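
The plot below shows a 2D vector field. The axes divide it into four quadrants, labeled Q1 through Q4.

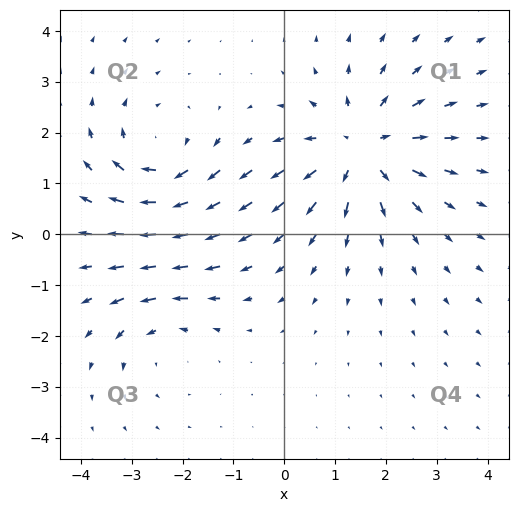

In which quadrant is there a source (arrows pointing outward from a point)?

Q1

The source sits at approximately (1.5, 1.7), which lies in quadrant Q1. The divergence there is about +4, positive as expected for a source.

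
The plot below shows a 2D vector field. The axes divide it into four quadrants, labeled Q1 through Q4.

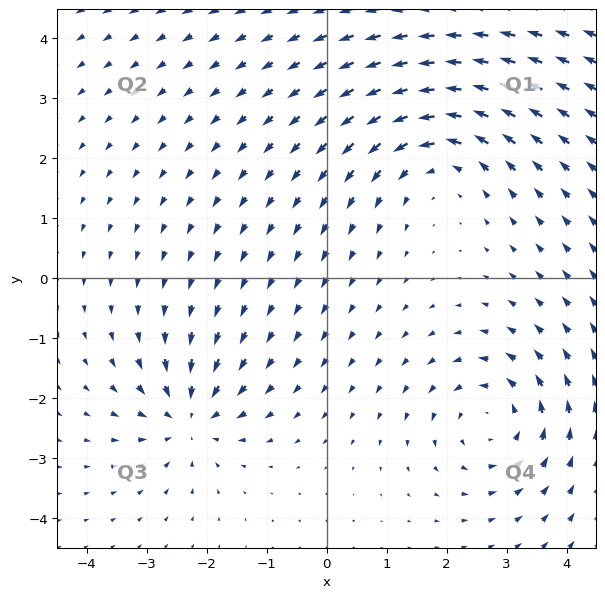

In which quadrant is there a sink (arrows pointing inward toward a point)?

The sink sits at approximately (-2.3, -2.3), which lies in quadrant Q3. The divergence there is about -5, negative as expected for a sink.

Q3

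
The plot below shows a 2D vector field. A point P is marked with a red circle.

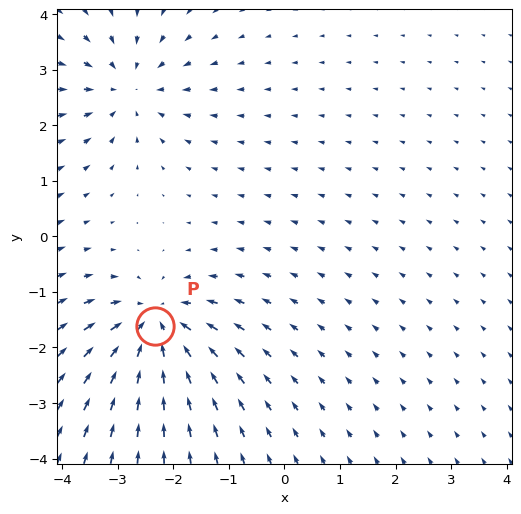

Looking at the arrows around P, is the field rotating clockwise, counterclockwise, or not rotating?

not rotating

Near P at (-2.3, -1.6) the arrows show no circulation. The curl there is ≈0.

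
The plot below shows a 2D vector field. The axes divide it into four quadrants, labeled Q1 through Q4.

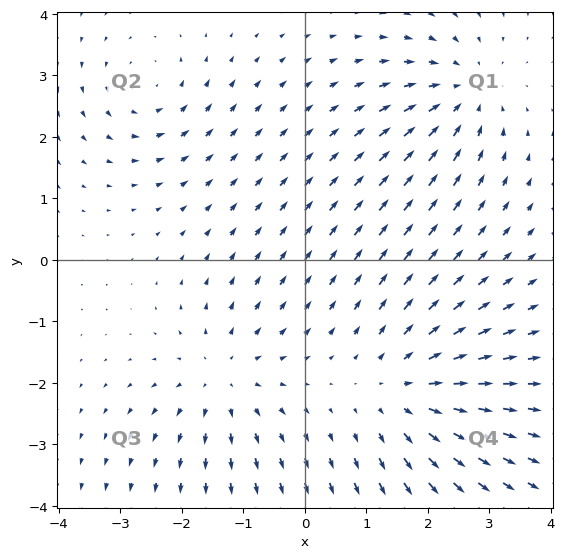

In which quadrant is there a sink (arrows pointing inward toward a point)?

Q1

The sink sits at approximately (2.6, 2.7), which lies in quadrant Q1. The divergence there is about -4, negative as expected for a sink.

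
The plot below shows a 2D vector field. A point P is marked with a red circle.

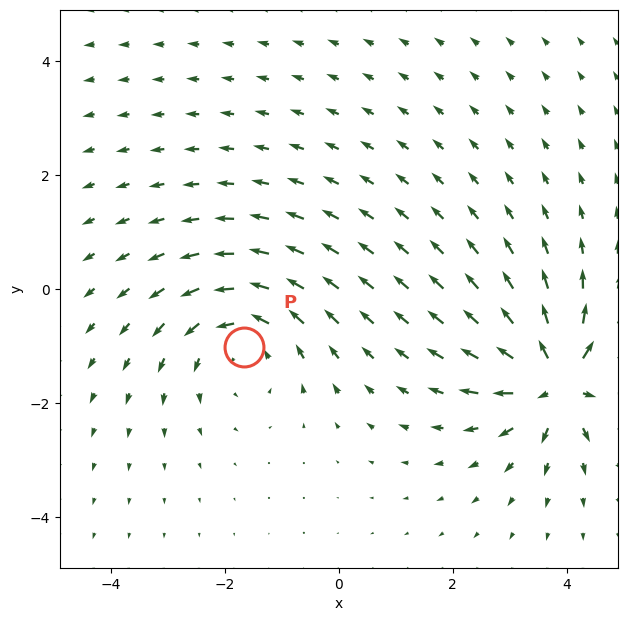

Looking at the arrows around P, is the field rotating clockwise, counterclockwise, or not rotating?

Near P at (-1.7, -1.0) the arrows circulate counterclockwise. The curl (z-component) there is about +3; positive curl means counterclockwise rotation.

counterclockwise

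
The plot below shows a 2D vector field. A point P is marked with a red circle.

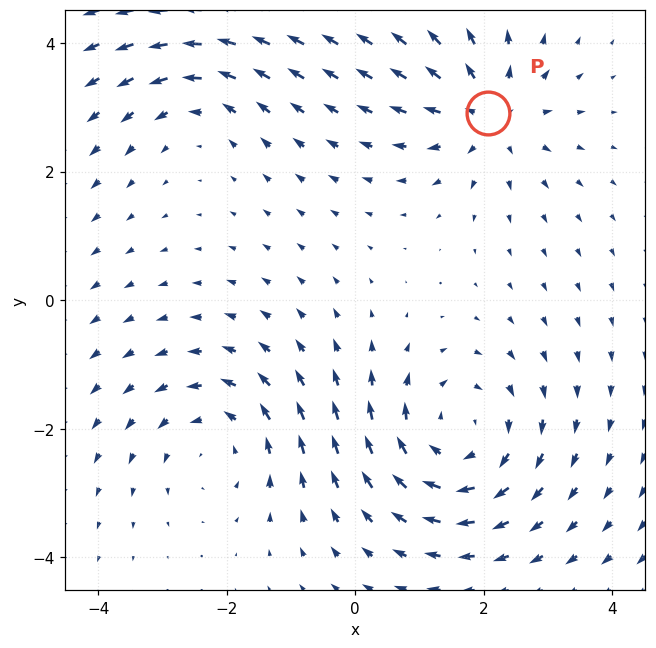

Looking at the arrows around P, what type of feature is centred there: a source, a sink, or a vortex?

source

At P (2.1, 2.9) the arrows spread outward. Divergence about +4, curl ≈0 — positive divergence with near-zero curl is a source.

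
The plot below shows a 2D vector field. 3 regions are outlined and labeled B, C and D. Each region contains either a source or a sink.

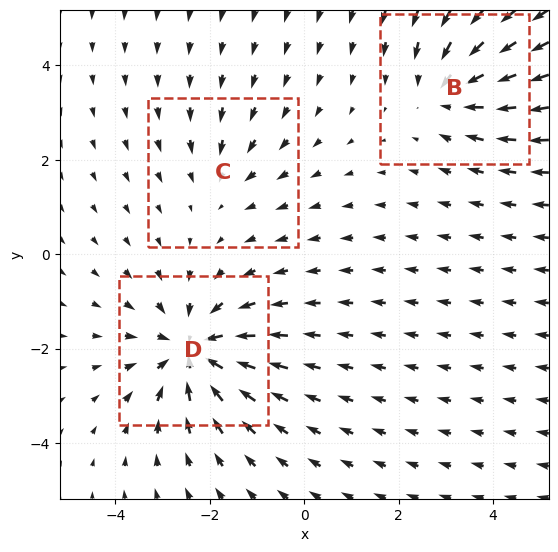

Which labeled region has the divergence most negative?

Divergence at each region's feature centre — B: about -3, C: about -2, D: about -4. Region D is most negative.

D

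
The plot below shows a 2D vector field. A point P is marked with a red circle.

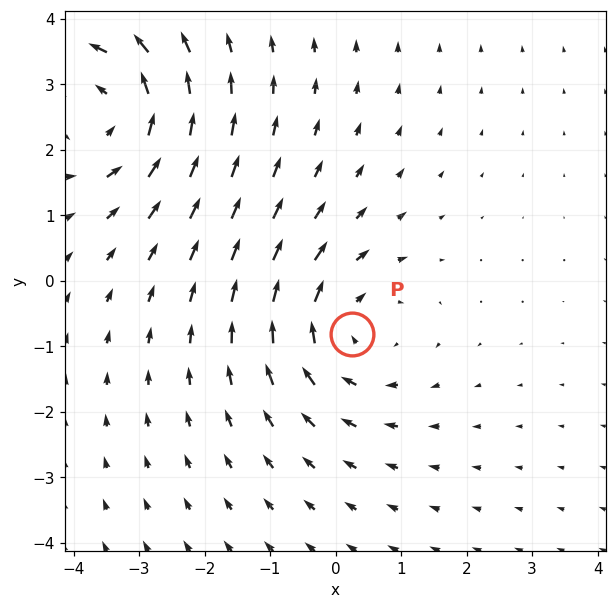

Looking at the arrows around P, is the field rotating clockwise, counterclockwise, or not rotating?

Near P at (0.2, -0.8) the arrows circulate clockwise. The curl (z-component) there is about -4; negative curl means clockwise rotation.

clockwise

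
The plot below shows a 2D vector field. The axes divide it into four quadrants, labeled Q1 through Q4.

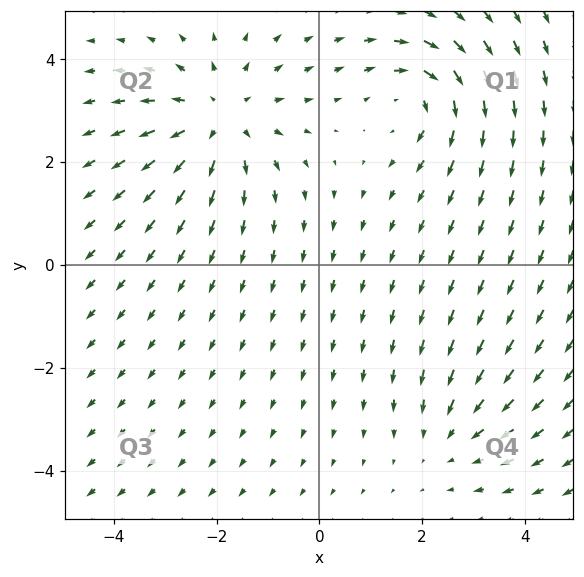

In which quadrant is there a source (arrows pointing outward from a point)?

The source sits at approximately (-1.9, 2.8), which lies in quadrant Q2. The divergence there is about +4, positive as expected for a source.

Q2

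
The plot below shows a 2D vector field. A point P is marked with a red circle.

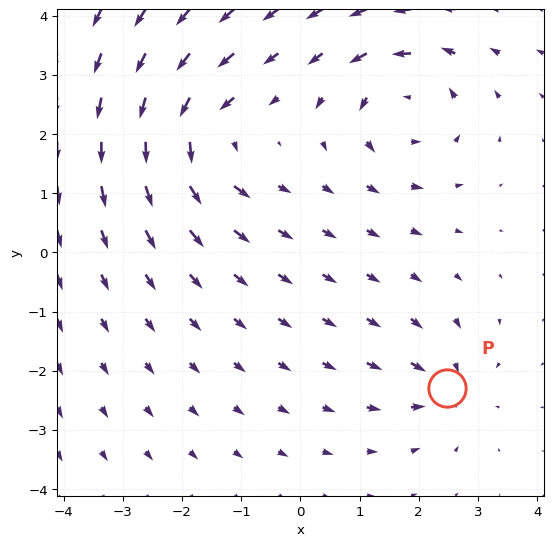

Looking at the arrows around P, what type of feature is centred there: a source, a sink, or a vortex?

At P (2.5, -2.3) the arrows converge inward. Divergence about -4, curl ≈0 — negative divergence with near-zero curl is a sink.

sink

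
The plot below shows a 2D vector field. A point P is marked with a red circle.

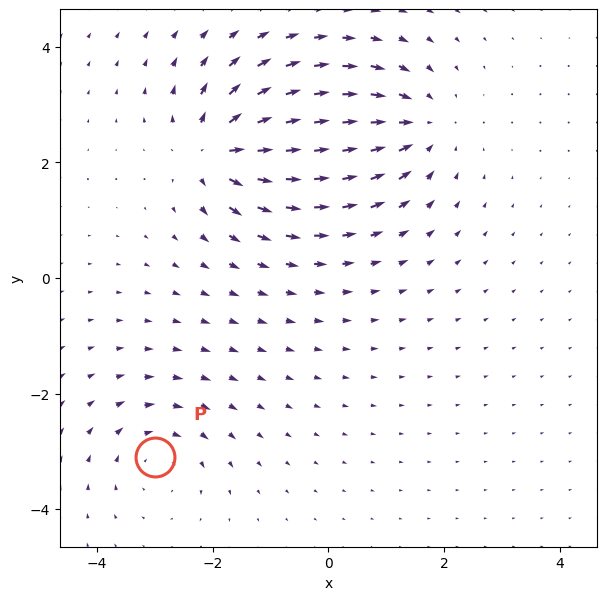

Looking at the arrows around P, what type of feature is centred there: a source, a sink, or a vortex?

At P (-3.0, -3.1) the arrows circulate clockwise. Divergence ≈0, curl about -3 — near-zero divergence with nonzero curl is a vortex.

vortex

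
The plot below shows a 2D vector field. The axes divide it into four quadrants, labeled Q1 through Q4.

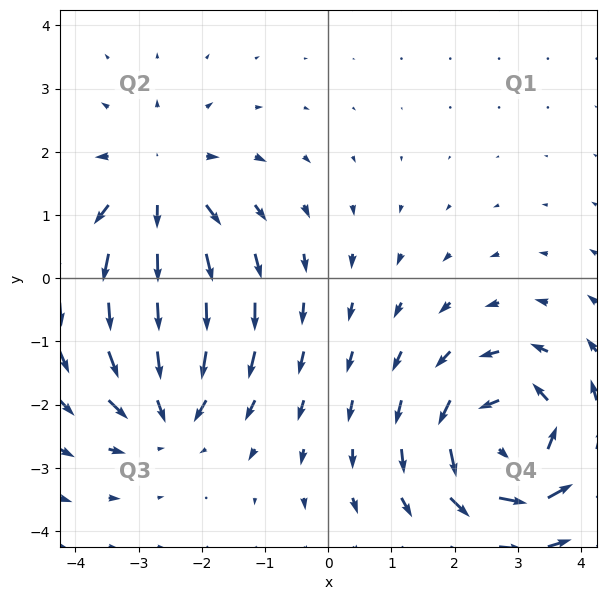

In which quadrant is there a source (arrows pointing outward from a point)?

The source sits at approximately (-2.7, 1.4), which lies in quadrant Q2. The divergence there is about +4, positive as expected for a source.

Q2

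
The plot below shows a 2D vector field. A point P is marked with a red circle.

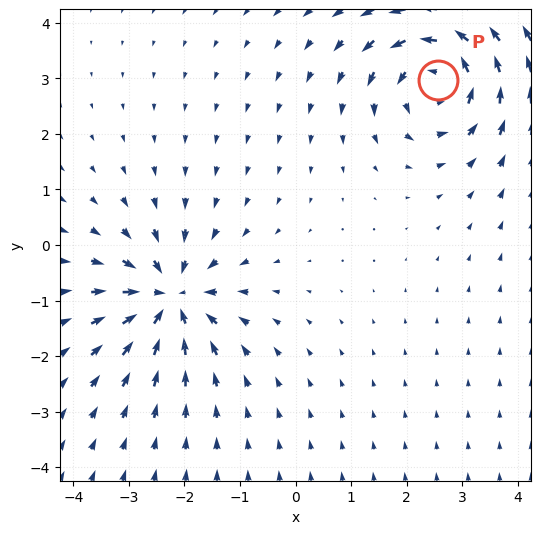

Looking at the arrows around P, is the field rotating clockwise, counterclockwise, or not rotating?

Near P at (2.6, 3.0) the arrows circulate counterclockwise. The curl (z-component) there is about +5; positive curl means counterclockwise rotation.

counterclockwise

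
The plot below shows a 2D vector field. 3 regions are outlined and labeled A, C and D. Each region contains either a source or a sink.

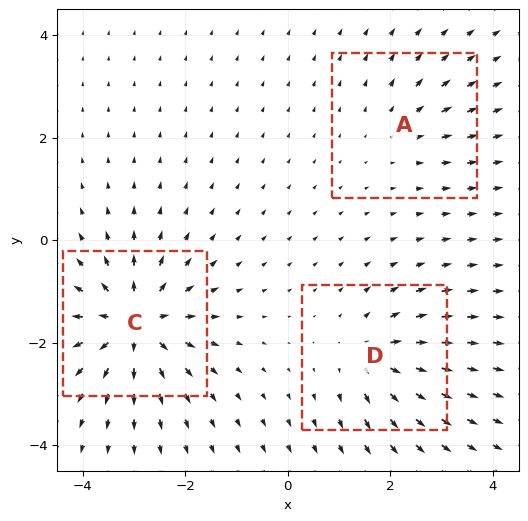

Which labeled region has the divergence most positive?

Divergence at each region's feature centre — A: about +2, C: about +6, D: about +4. Region C is most positive.

C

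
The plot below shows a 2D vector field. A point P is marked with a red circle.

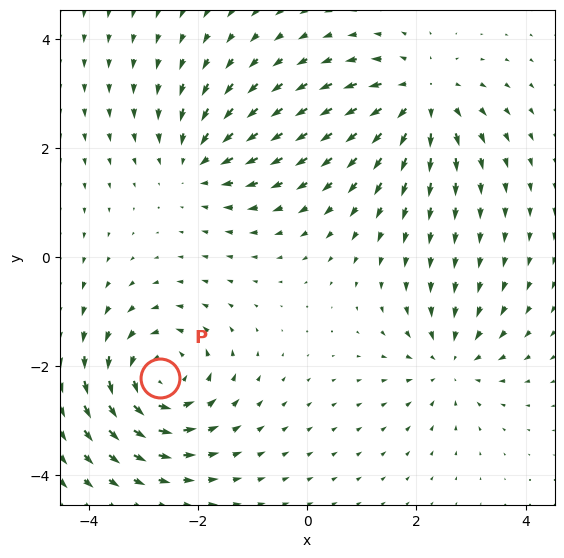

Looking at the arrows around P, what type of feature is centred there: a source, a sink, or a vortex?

vortex

At P (-2.7, -2.2) the arrows circulate counterclockwise. Divergence ≈0, curl about +5 — near-zero divergence with nonzero curl is a vortex.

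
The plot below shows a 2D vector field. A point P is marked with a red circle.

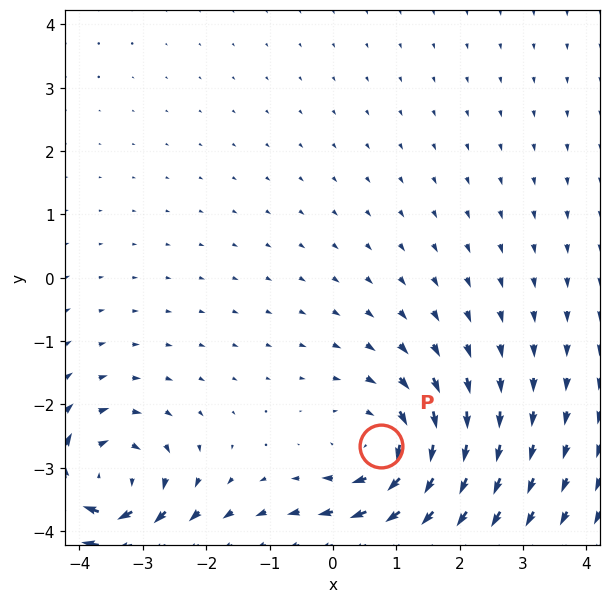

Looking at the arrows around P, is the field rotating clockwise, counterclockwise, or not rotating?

Near P at (0.8, -2.7) the arrows circulate clockwise. The curl (z-component) there is about -4; negative curl means clockwise rotation.

clockwise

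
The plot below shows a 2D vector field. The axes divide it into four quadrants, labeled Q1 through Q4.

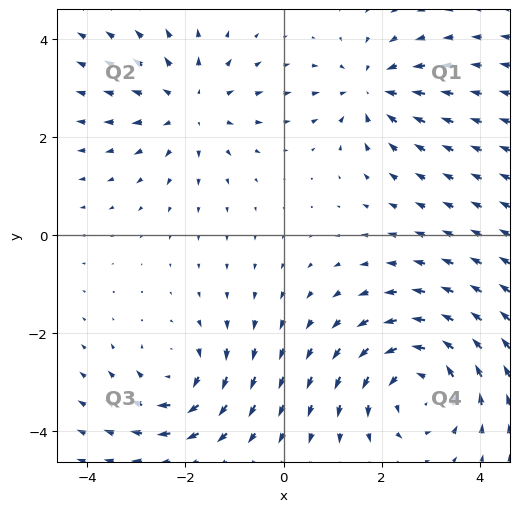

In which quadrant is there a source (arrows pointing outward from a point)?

Q2

The source sits at approximately (-1.9, 2.6), which lies in quadrant Q2. The divergence there is about +3, positive as expected for a source.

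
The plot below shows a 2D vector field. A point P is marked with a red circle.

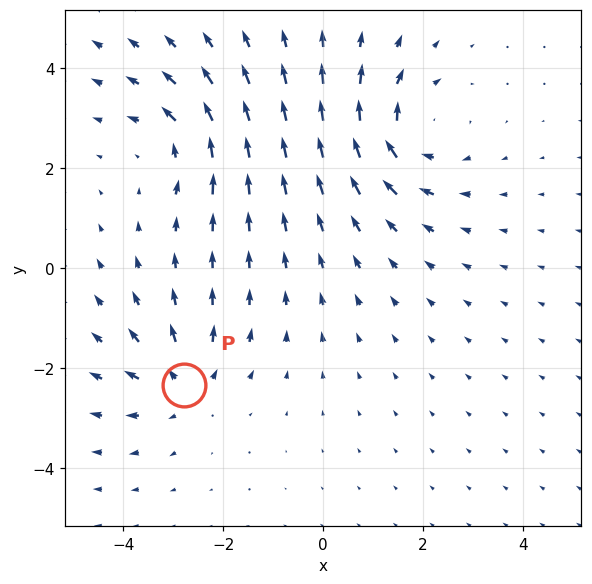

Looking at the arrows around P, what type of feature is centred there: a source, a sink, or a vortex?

source

At P (-2.8, -2.3) the arrows spread outward. Divergence about +4, curl ≈0 — positive divergence with near-zero curl is a source.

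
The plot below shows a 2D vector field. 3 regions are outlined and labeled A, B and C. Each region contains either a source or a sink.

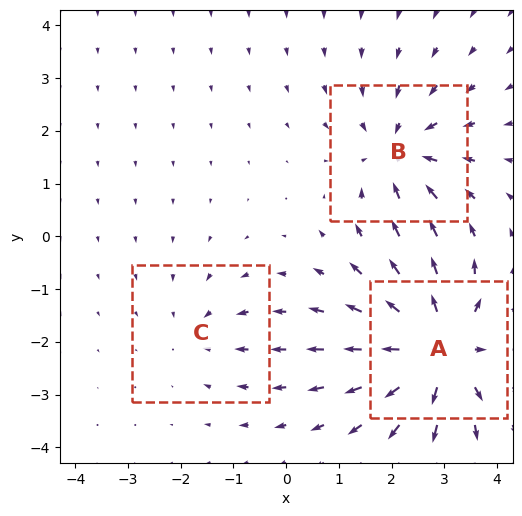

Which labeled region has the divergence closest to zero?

C

Divergence at each region's feature centre — A: about +5, B: about -3, C: about -2. Region C is closest to zero.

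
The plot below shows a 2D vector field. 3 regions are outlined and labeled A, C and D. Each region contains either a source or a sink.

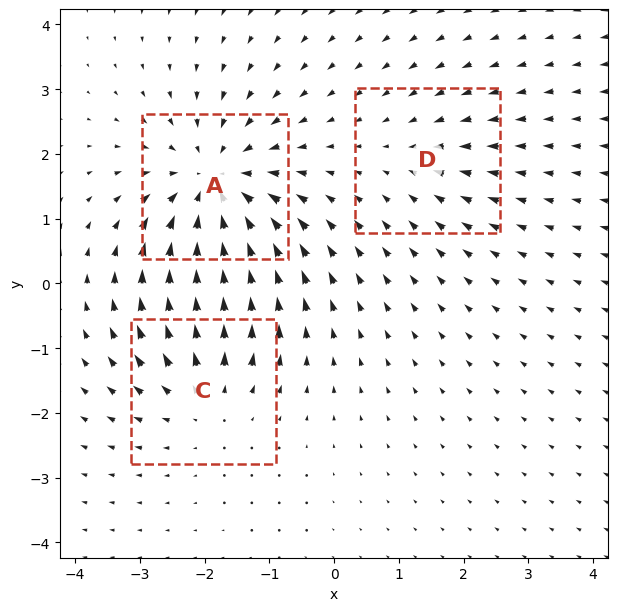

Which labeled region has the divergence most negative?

Divergence at each region's feature centre — A: about -5, C: about +3, D: about -2. Region A is most negative.

A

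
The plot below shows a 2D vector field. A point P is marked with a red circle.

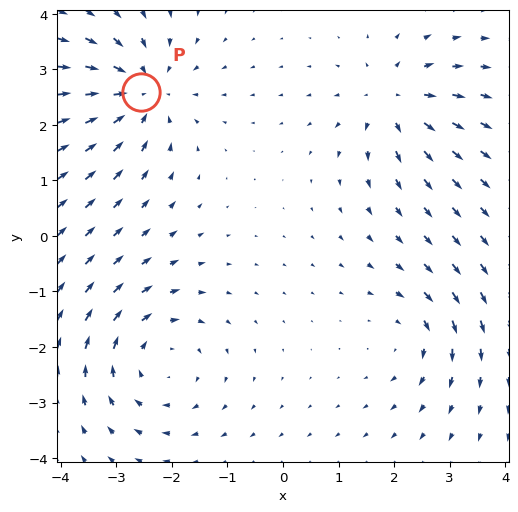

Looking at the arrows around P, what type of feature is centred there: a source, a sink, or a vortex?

At P (-2.6, 2.6) the arrows converge inward. Divergence about -5, curl ≈0 — negative divergence with near-zero curl is a sink.

sink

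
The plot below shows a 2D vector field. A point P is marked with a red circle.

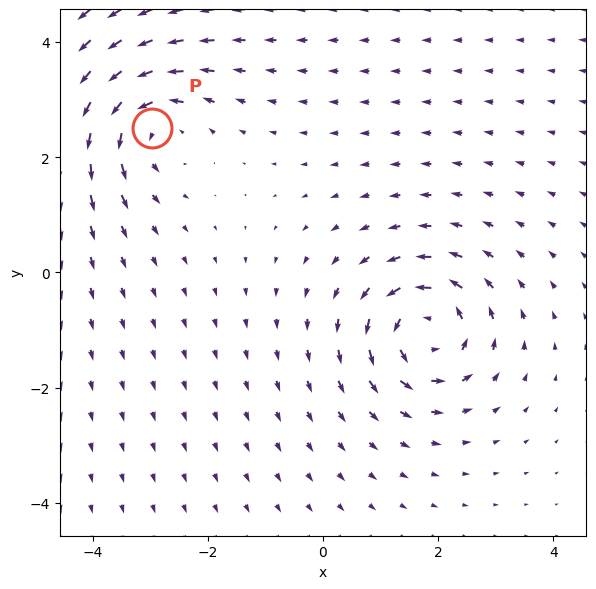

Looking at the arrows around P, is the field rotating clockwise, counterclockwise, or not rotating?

Near P at (-3.0, 2.5) the arrows circulate counterclockwise. The curl (z-component) there is about +5; positive curl means counterclockwise rotation.

counterclockwise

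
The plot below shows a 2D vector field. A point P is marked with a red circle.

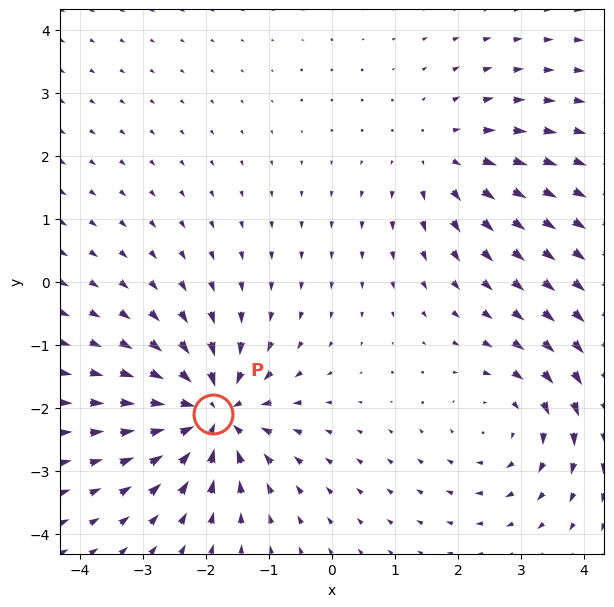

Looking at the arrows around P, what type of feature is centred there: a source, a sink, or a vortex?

At P (-1.9, -2.1) the arrows converge inward. Divergence about -6, curl ≈0 — negative divergence with near-zero curl is a sink.

sink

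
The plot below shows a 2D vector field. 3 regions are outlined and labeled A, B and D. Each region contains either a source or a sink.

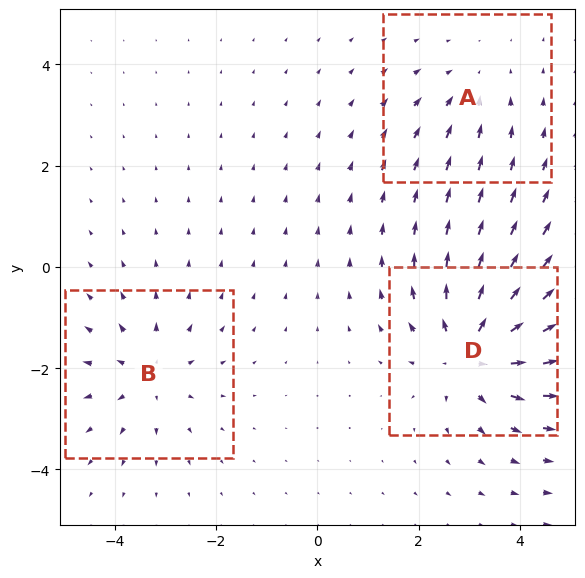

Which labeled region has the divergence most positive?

D

Divergence at each region's feature centre — A: about -2, B: about +3, D: about +5. Region D is most positive.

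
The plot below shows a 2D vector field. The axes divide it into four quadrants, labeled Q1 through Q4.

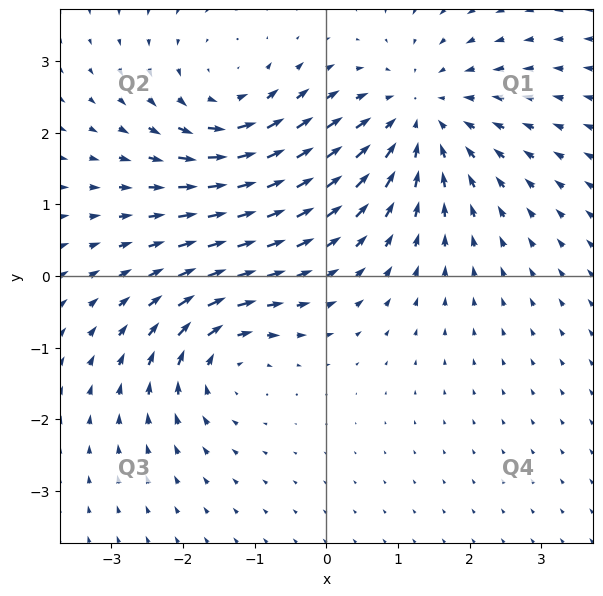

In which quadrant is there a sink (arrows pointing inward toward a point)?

Q1

The sink sits at approximately (1.3, 2.2), which lies in quadrant Q1. The divergence there is about -3, negative as expected for a sink.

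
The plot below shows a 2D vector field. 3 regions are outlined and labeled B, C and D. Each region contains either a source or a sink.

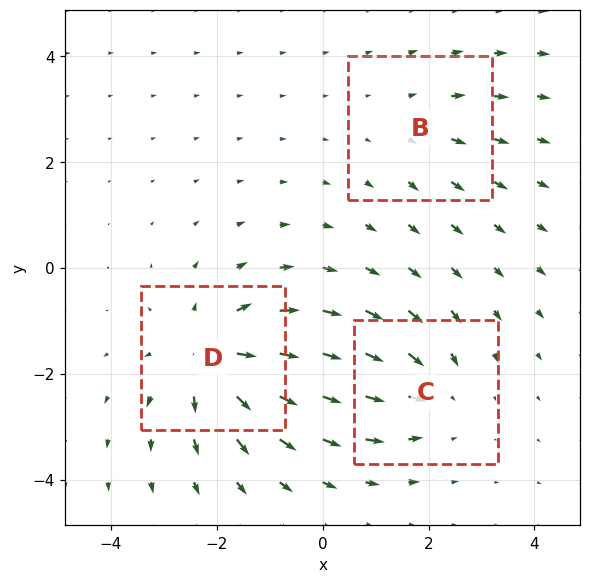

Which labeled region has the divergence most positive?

D

Divergence at each region's feature centre — B: about +2, C: about -3, D: about +5. Region D is most positive.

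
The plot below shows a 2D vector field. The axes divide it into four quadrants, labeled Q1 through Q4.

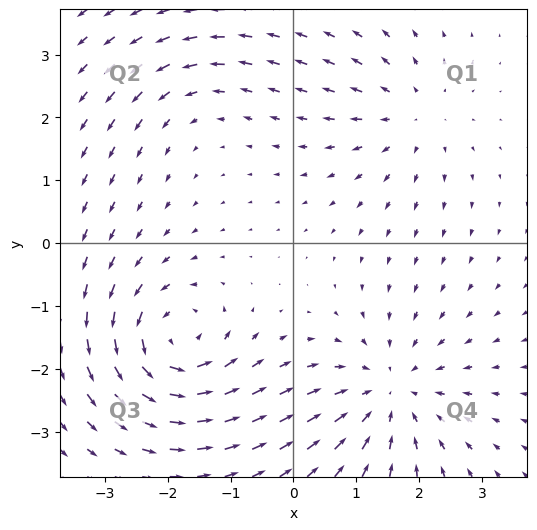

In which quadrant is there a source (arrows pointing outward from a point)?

Q1

The source sits at approximately (1.9, 2.0), which lies in quadrant Q1. The divergence there is about +3, positive as expected for a source.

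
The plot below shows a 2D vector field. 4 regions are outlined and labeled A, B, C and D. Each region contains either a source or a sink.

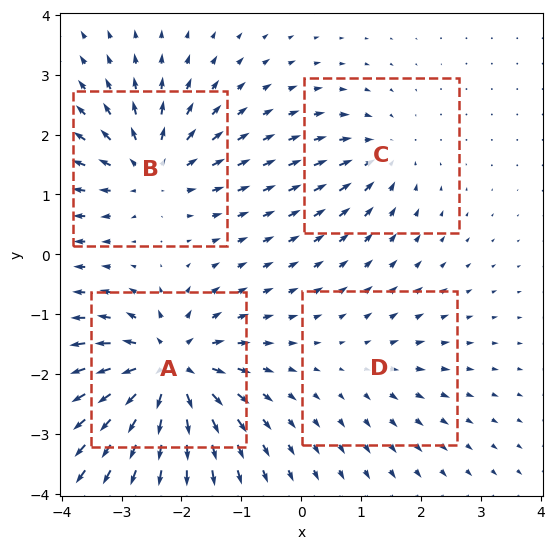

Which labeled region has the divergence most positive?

Divergence at each region's feature centre — A: about +9, B: about +6, C: about -4, D: about +3. Region A is most positive.

A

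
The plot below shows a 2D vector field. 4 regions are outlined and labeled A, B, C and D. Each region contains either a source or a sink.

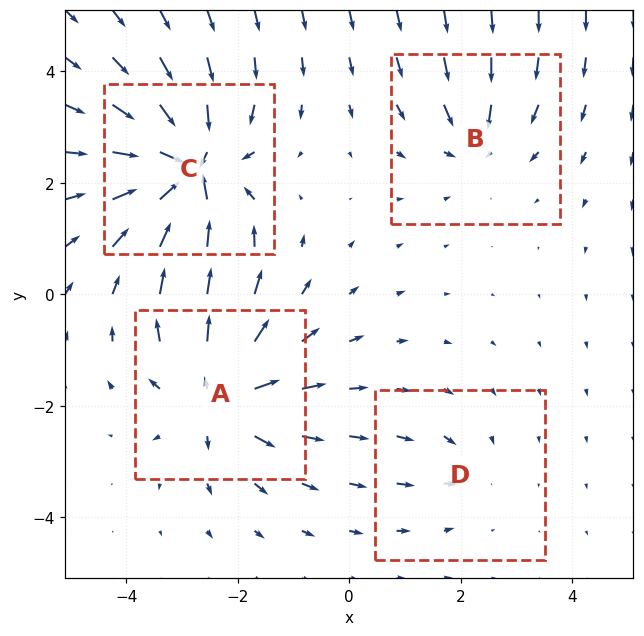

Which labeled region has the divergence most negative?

C

Divergence at each region's feature centre — A: about +6, B: about -4, C: about -8, D: about -2. Region C is most negative.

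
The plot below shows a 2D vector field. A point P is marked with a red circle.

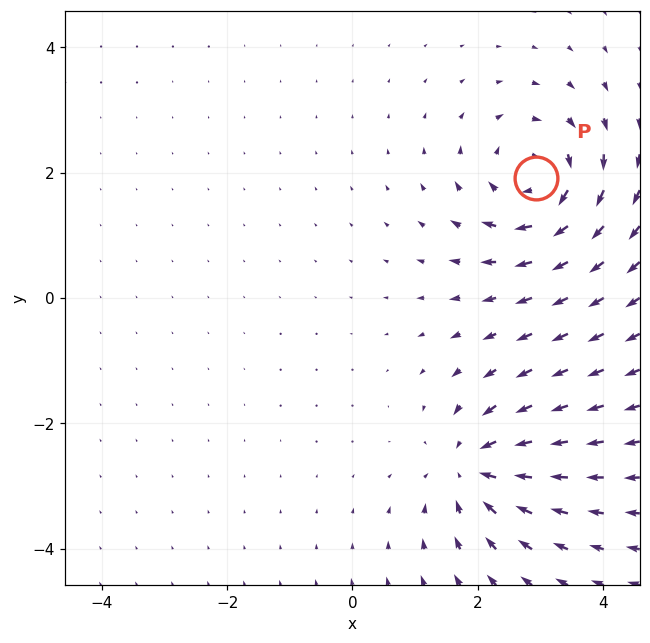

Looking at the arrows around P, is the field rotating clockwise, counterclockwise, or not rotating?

Near P at (2.9, 1.9) the arrows circulate clockwise. The curl (z-component) there is about -5; negative curl means clockwise rotation.

clockwise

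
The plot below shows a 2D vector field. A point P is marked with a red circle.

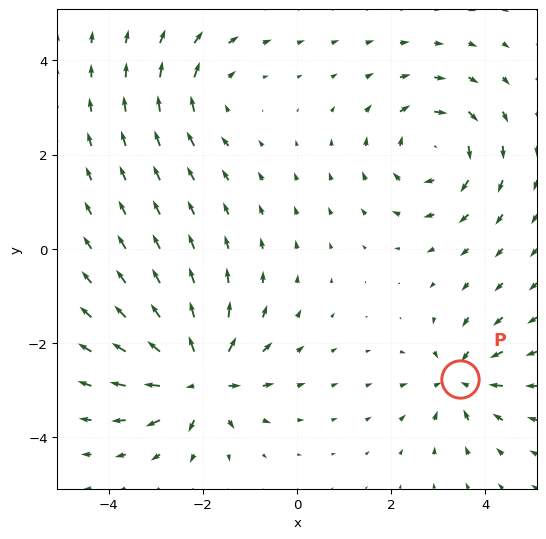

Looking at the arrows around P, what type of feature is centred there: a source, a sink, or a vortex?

At P (3.5, -2.8) the arrows converge inward. Divergence about -5, curl ≈0 — negative divergence with near-zero curl is a sink.

sink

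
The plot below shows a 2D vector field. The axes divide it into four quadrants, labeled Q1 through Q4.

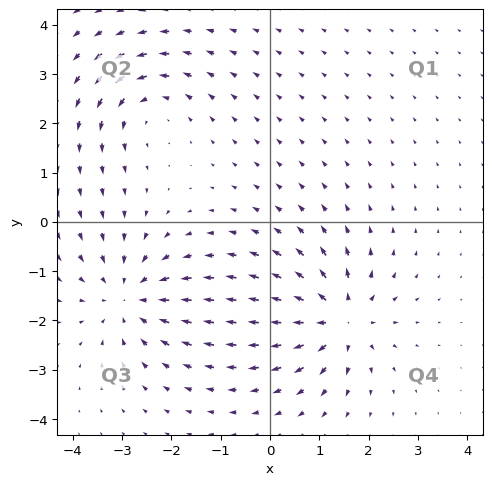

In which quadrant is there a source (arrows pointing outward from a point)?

The source sits at approximately (1.4, -2.0), which lies in quadrant Q4. The divergence there is about +6, positive as expected for a source.

Q4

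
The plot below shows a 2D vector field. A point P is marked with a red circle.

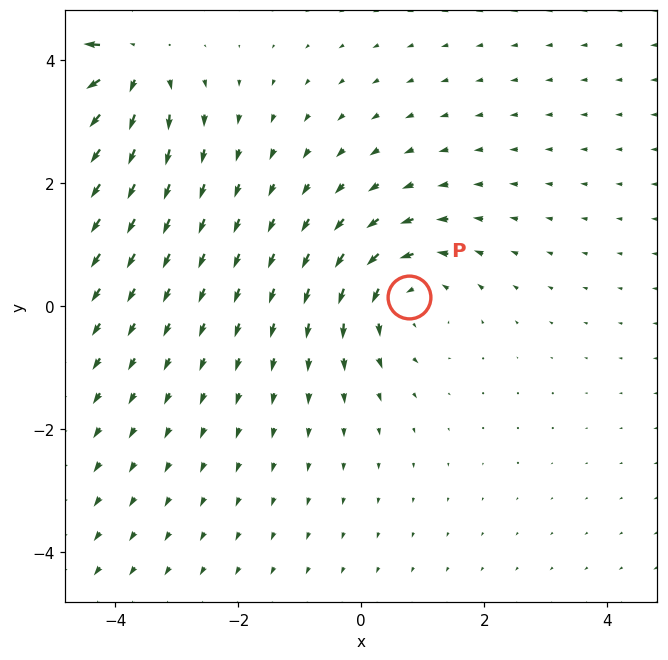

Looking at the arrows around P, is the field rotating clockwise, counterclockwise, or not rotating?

counterclockwise

Near P at (0.8, 0.1) the arrows circulate counterclockwise. The curl (z-component) there is about +3; positive curl means counterclockwise rotation.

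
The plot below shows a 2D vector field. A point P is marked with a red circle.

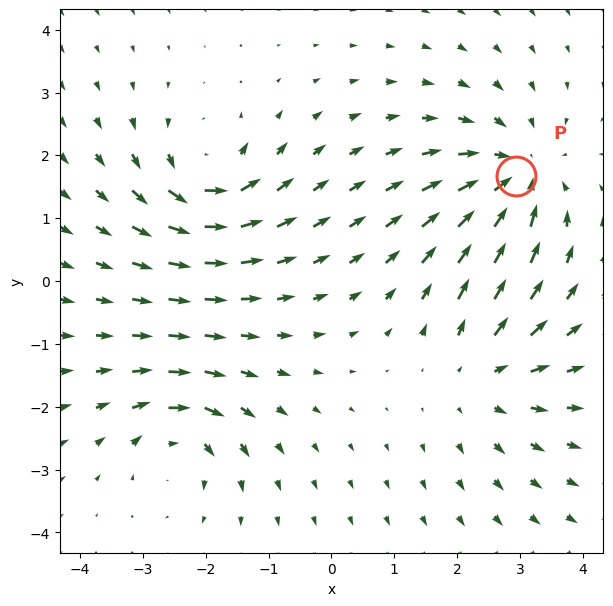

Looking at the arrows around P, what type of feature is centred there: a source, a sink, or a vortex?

At P (2.9, 1.7) the arrows converge inward. Divergence about -5, curl ≈0 — negative divergence with near-zero curl is a sink.

sink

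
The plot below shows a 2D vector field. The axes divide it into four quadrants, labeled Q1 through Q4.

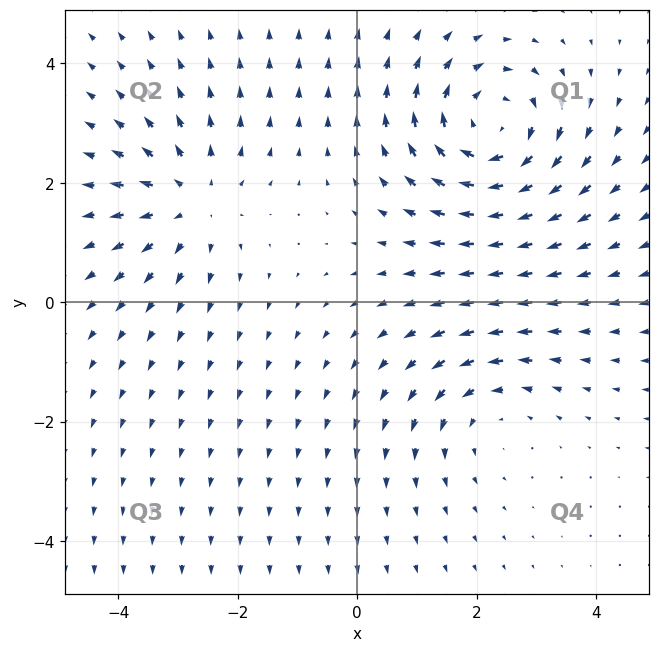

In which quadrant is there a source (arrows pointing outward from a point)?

Q2

The source sits at approximately (-2.8, 1.7), which lies in quadrant Q2. The divergence there is about +3, positive as expected for a source.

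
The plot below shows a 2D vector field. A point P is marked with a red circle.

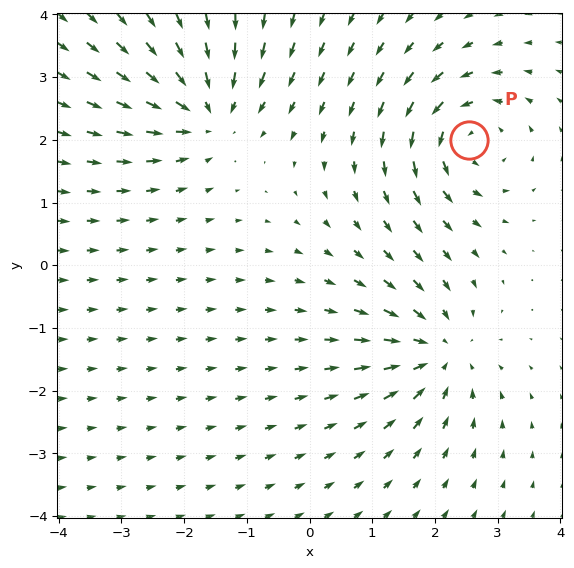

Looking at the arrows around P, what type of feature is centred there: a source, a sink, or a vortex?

vortex

At P (2.5, 2.0) the arrows circulate counterclockwise. Divergence ≈0, curl about +6 — near-zero divergence with nonzero curl is a vortex.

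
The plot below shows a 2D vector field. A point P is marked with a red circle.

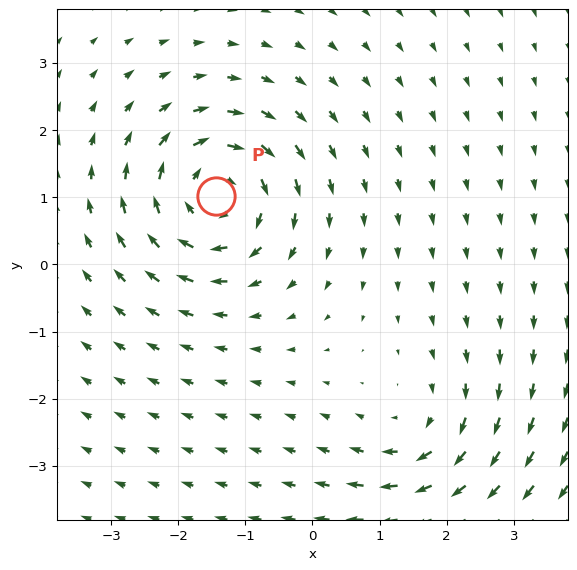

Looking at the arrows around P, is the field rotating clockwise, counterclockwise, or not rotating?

clockwise

Near P at (-1.4, 1.0) the arrows circulate clockwise. The curl (z-component) there is about -6; negative curl means clockwise rotation.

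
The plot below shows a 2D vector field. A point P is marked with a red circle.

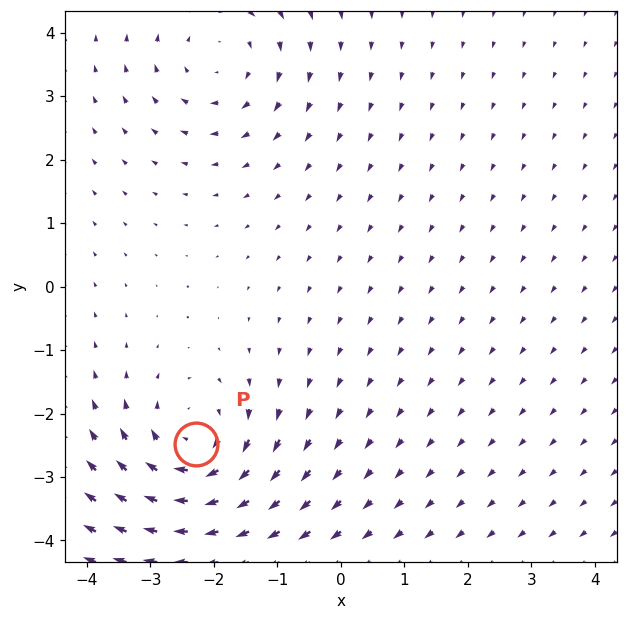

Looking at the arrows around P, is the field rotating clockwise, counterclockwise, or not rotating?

Near P at (-2.3, -2.5) the arrows circulate clockwise. The curl (z-component) there is about -5; negative curl means clockwise rotation.

clockwise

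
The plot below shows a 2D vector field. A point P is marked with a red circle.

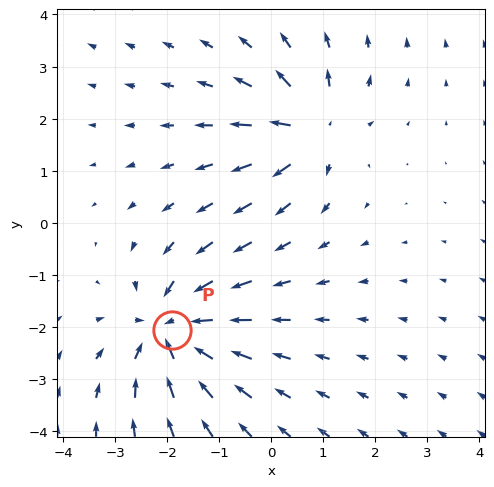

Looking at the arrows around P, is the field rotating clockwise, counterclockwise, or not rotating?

not rotating

Near P at (-1.9, -2.1) the arrows show no circulation. The curl there is ≈0.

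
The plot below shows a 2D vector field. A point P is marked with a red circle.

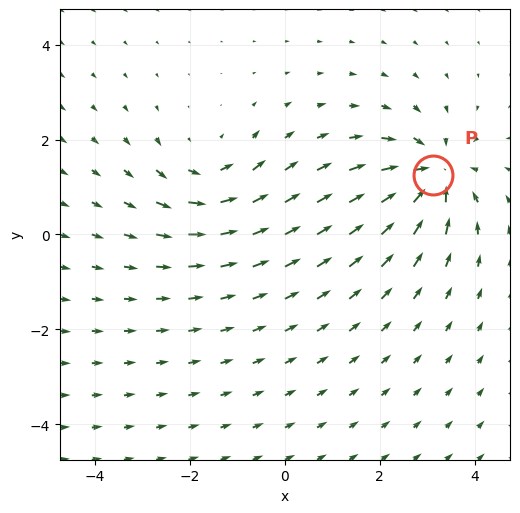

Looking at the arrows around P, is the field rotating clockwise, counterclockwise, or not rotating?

not rotating

Near P at (3.1, 1.3) the arrows show no circulation. The curl there is ≈0.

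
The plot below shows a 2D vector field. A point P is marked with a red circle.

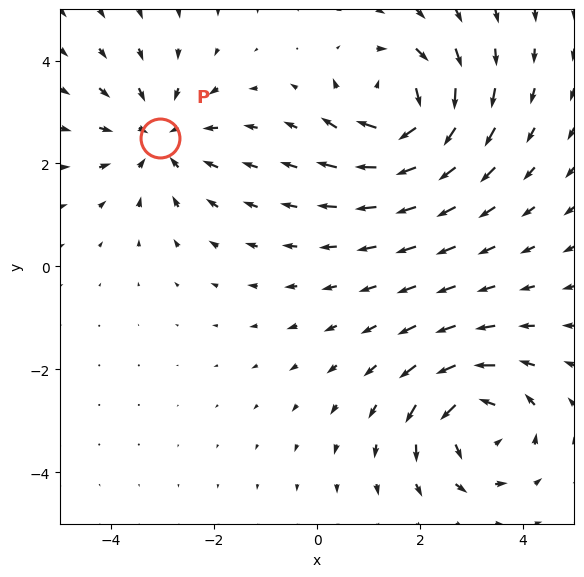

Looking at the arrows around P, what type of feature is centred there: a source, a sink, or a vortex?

sink

At P (-3.0, 2.5) the arrows converge inward. Divergence about -4, curl ≈0 — negative divergence with near-zero curl is a sink.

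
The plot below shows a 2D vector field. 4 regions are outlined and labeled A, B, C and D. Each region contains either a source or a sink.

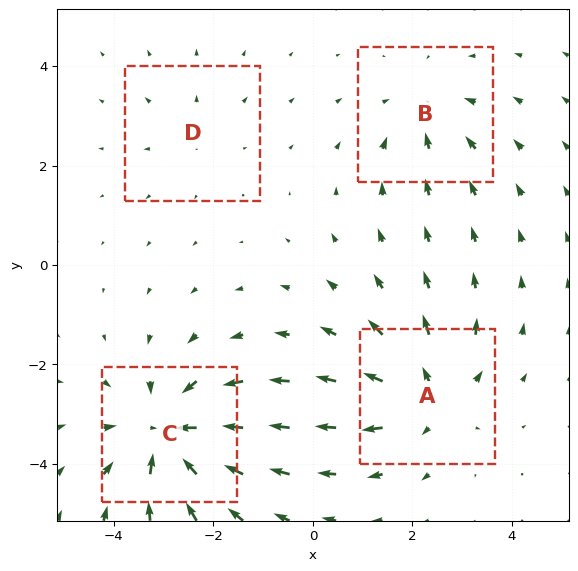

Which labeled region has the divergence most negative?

C

Divergence at each region's feature centre — A: about +5, B: about -3, C: about -6, D: about +2. Region C is most negative.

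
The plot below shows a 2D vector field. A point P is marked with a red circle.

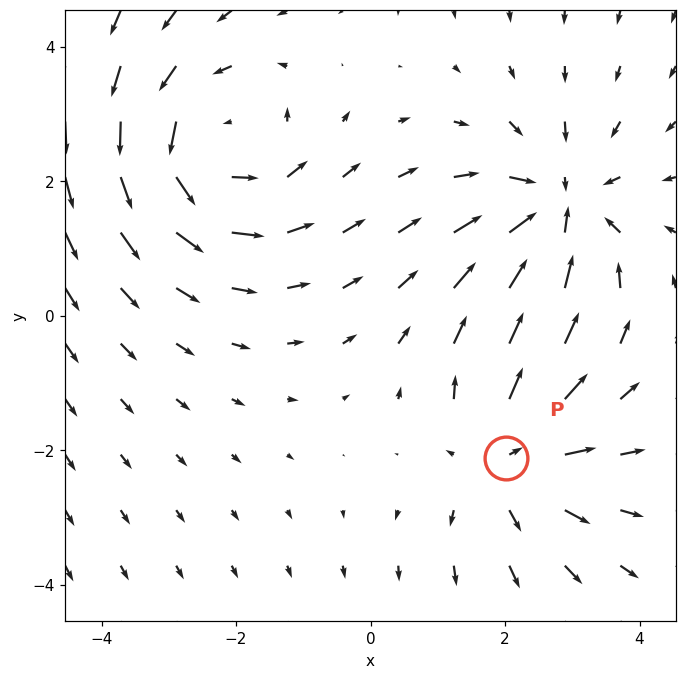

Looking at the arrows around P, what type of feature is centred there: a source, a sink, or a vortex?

At P (2.0, -2.1) the arrows spread outward. Divergence about +2, curl ≈0 — positive divergence with near-zero curl is a source.

source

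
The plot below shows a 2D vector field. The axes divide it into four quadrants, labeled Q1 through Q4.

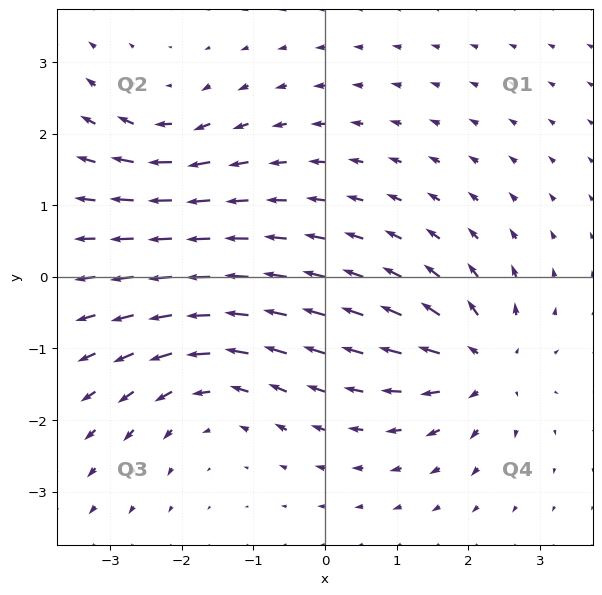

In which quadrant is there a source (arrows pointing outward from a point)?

The source sits at approximately (2.2, -1.2), which lies in quadrant Q4. The divergence there is about +6, positive as expected for a source.

Q4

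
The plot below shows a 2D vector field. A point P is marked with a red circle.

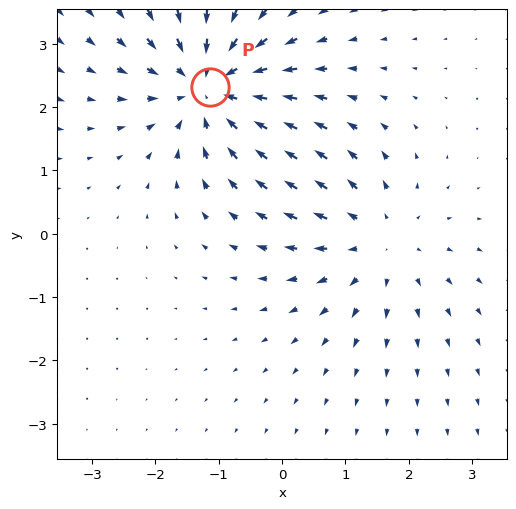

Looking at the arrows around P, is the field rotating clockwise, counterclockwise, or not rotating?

Near P at (-1.1, 2.3) the arrows show no circulation. The curl there is ≈0.

not rotating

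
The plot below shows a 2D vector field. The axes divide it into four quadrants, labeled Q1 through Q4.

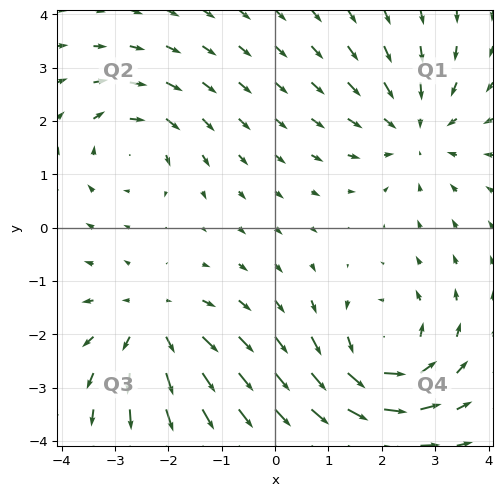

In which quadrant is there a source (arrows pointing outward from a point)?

Q3

The source sits at approximately (-2.3, -1.8), which lies in quadrant Q3. The divergence there is about +4, positive as expected for a source.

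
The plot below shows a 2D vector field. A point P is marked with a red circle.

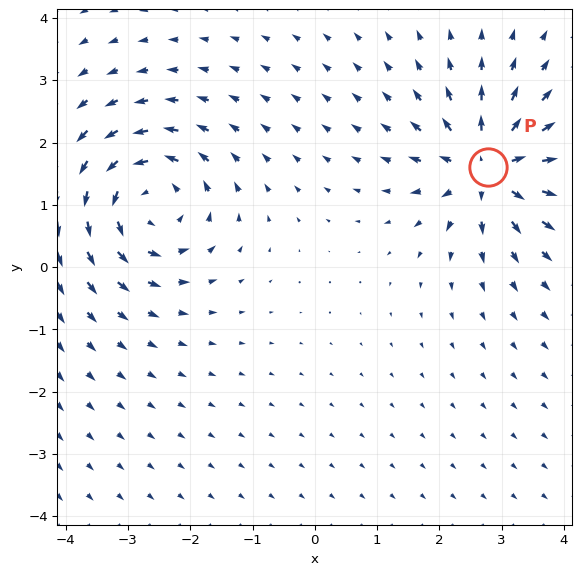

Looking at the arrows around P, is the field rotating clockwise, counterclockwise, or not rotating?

Near P at (2.8, 1.6) the arrows show no circulation. The curl there is ≈0.

not rotating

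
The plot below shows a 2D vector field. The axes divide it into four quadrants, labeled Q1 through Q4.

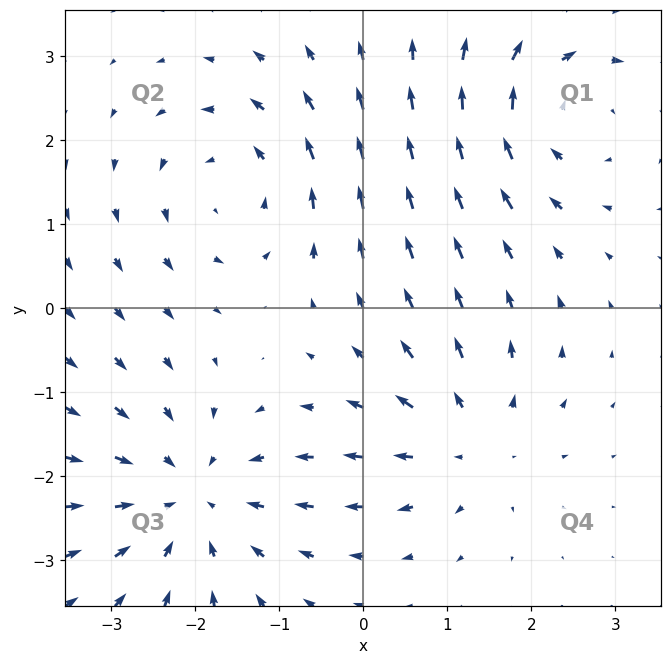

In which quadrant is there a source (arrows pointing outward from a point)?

Q4

The source sits at approximately (1.3, -1.6), which lies in quadrant Q4. The divergence there is about +4, positive as expected for a source.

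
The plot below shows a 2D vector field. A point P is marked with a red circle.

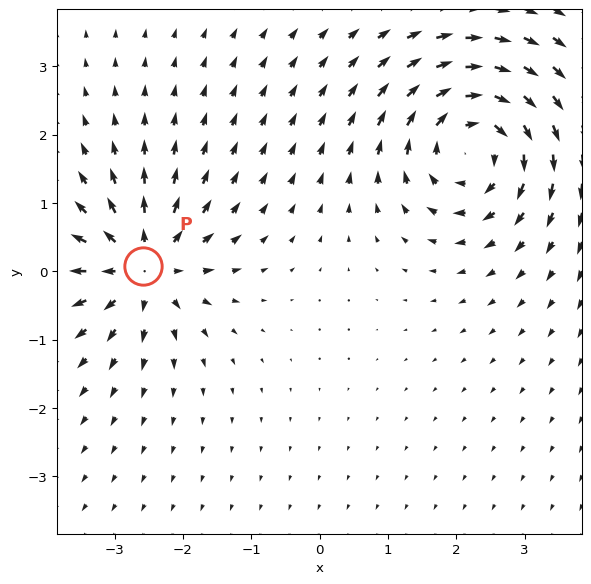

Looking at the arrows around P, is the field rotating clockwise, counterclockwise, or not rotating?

Near P at (-2.6, 0.1) the arrows show no circulation. The curl there is ≈0.

not rotating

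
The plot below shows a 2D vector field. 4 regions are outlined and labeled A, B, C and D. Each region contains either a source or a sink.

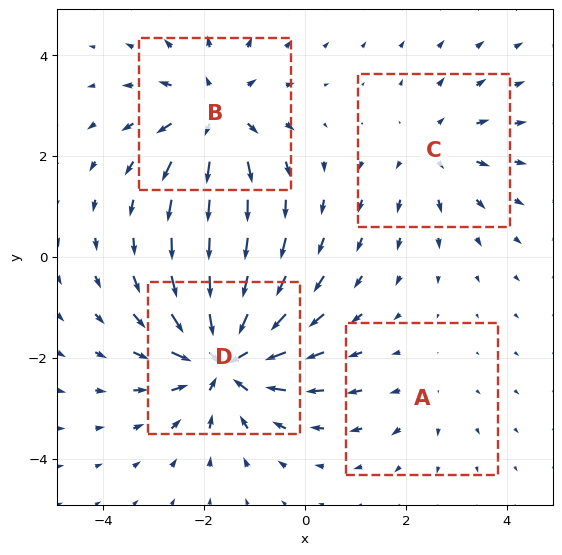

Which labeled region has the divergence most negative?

Divergence at each region's feature centre — A: about +2, B: about +5, C: about +3, D: about -7. Region D is most negative.

D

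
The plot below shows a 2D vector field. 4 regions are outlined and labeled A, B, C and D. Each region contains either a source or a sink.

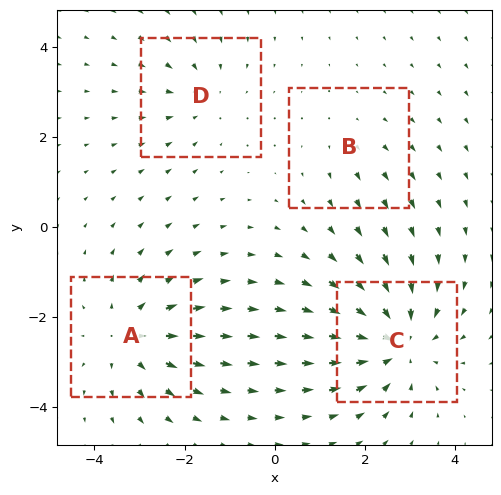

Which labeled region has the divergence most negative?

Divergence at each region's feature centre — A: about +4, B: about +2, C: about -6, D: about -3. Region C is most negative.

C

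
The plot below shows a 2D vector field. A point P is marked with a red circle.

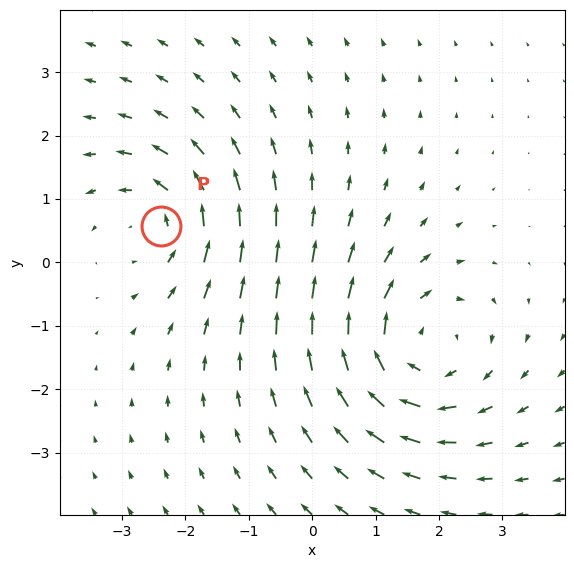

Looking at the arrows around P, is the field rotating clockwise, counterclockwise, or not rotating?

counterclockwise

Near P at (-2.4, 0.6) the arrows circulate counterclockwise. The curl (z-component) there is about +3; positive curl means counterclockwise rotation.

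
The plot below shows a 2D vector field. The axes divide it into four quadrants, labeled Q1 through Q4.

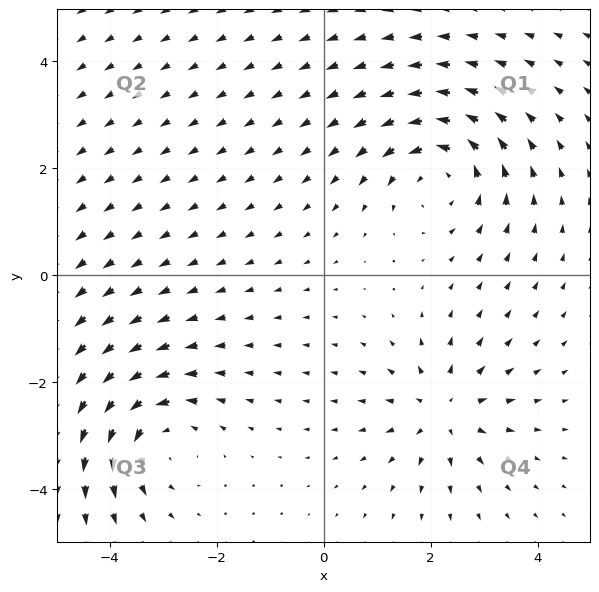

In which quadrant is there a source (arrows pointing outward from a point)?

Q4

The source sits at approximately (2.3, -2.5), which lies in quadrant Q4. The divergence there is about +4, positive as expected for a source.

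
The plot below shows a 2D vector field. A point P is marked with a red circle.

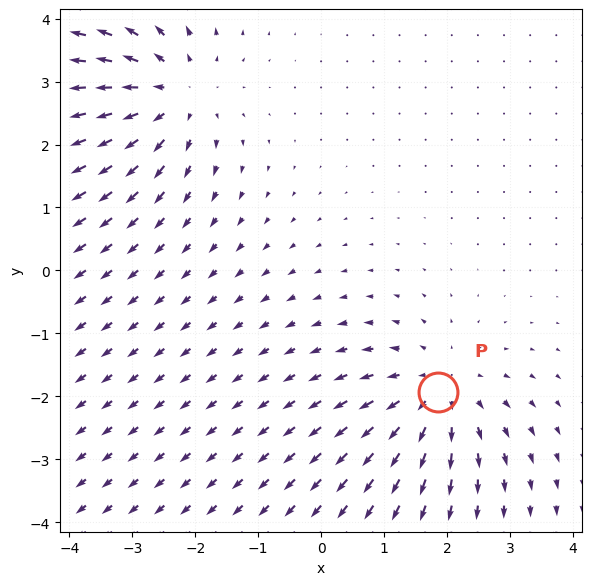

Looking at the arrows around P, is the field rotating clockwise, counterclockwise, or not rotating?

not rotating

Near P at (1.9, -1.9) the arrows show no circulation. The curl there is ≈0.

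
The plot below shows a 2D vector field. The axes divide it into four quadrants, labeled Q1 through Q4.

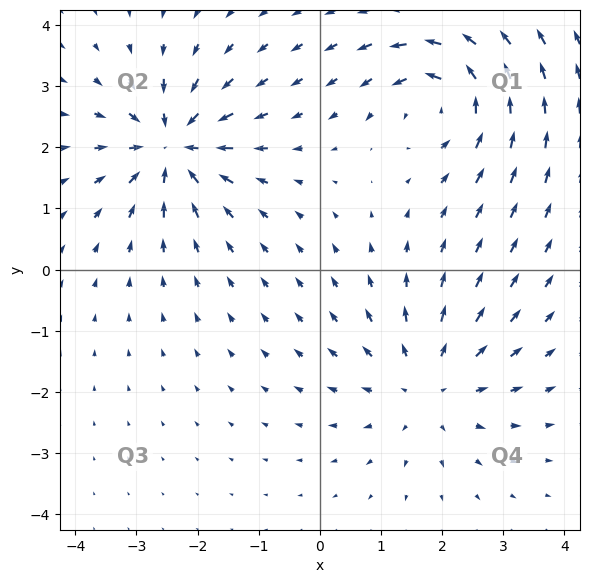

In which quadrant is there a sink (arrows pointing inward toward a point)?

The sink sits at approximately (-2.4, 2.0), which lies in quadrant Q2. The divergence there is about -6, negative as expected for a sink.

Q2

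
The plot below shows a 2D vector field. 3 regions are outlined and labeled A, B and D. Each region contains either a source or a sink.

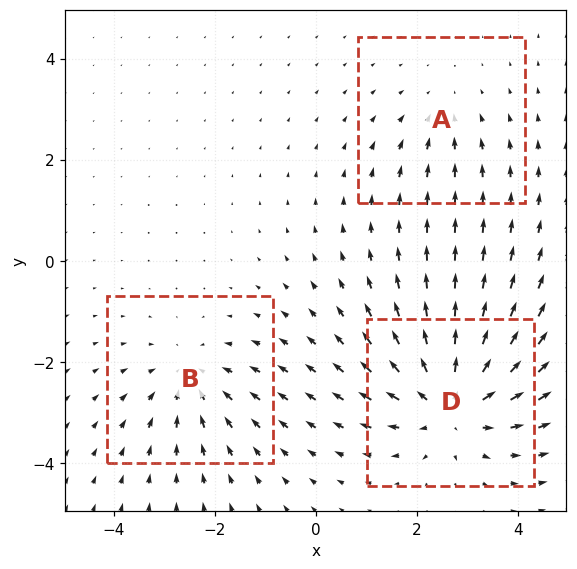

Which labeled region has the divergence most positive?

D

Divergence at each region's feature centre — A: about -2, B: about -3, D: about +5. Region D is most positive.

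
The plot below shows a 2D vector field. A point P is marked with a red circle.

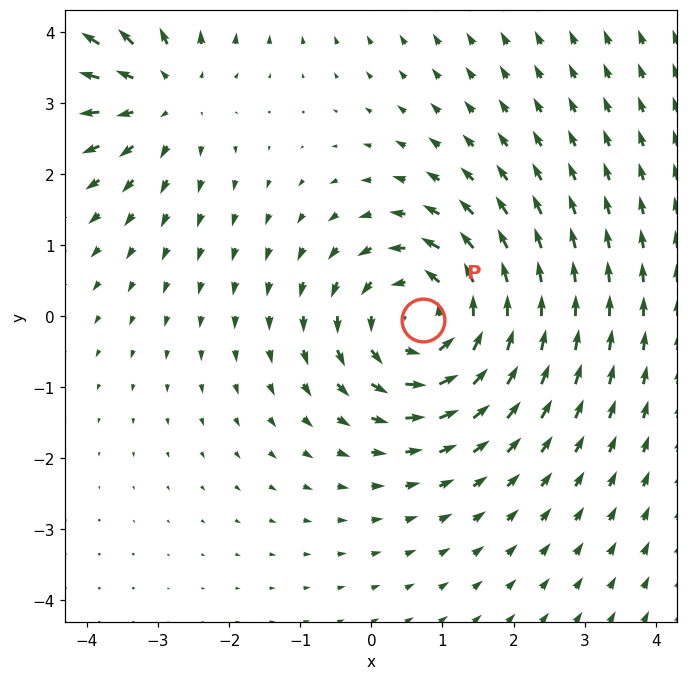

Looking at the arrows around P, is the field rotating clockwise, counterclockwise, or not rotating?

Near P at (0.7, -0.1) the arrows circulate counterclockwise. The curl (z-component) there is about +4; positive curl means counterclockwise rotation.

counterclockwise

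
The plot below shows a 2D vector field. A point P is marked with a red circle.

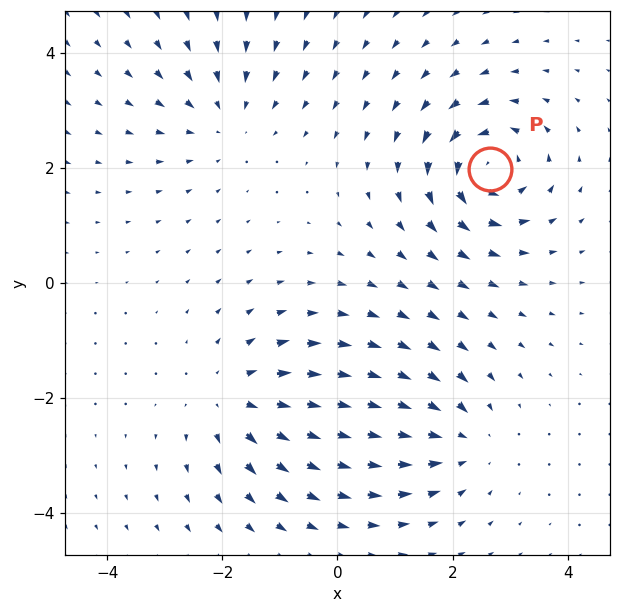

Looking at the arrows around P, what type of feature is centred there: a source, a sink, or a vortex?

vortex

At P (2.7, 2.0) the arrows circulate counterclockwise. Divergence ≈0, curl about +7 — near-zero divergence with nonzero curl is a vortex.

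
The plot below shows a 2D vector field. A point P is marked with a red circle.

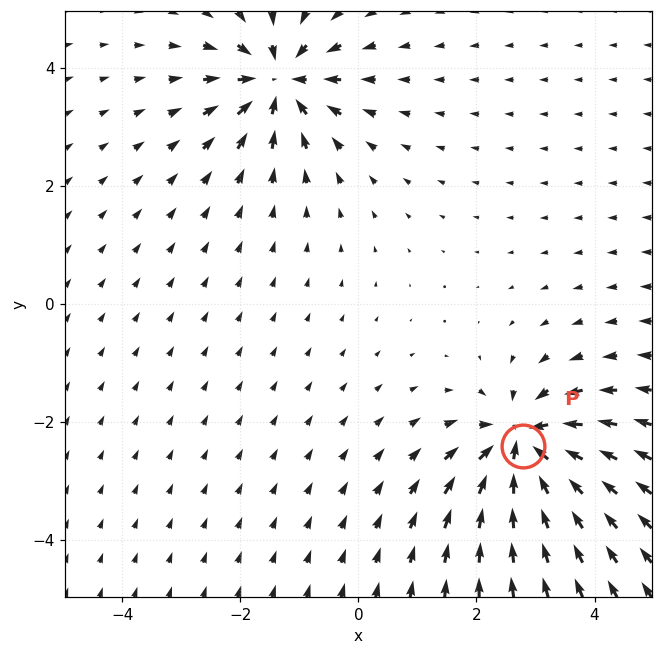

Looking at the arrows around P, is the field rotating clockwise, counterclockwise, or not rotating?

Near P at (2.8, -2.4) the arrows show no circulation. The curl there is ≈0.

not rotating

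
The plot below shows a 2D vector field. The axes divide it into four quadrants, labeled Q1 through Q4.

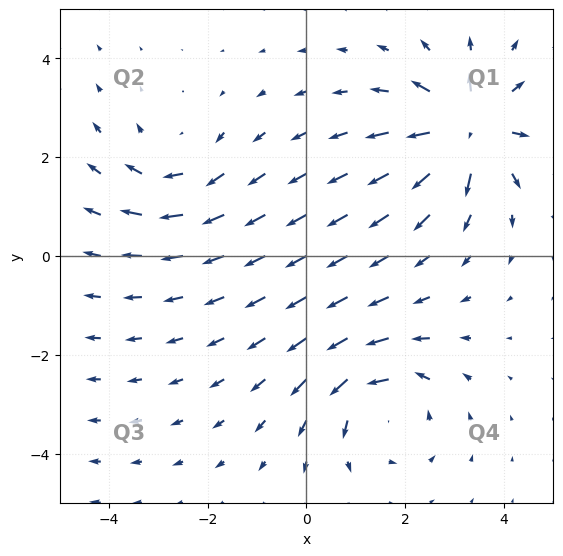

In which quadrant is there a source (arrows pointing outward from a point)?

Q1

The source sits at approximately (3.3, 2.6), which lies in quadrant Q1. The divergence there is about +6, positive as expected for a source.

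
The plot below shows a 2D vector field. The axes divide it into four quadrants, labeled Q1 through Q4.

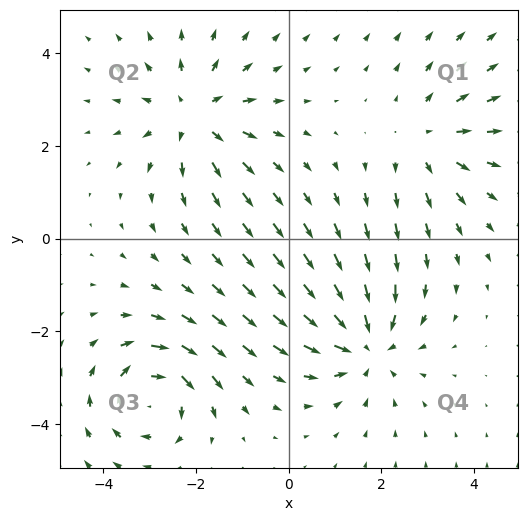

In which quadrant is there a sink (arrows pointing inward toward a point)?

Q4

The sink sits at approximately (1.7, -2.3), which lies in quadrant Q4. The divergence there is about -5, negative as expected for a sink.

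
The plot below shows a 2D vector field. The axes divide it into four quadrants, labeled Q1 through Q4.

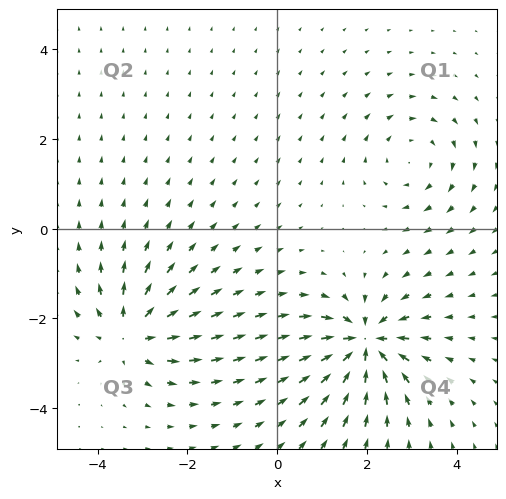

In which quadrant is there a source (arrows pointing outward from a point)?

Q3

The source sits at approximately (-3.3, -2.3), which lies in quadrant Q3. The divergence there is about +5, positive as expected for a source.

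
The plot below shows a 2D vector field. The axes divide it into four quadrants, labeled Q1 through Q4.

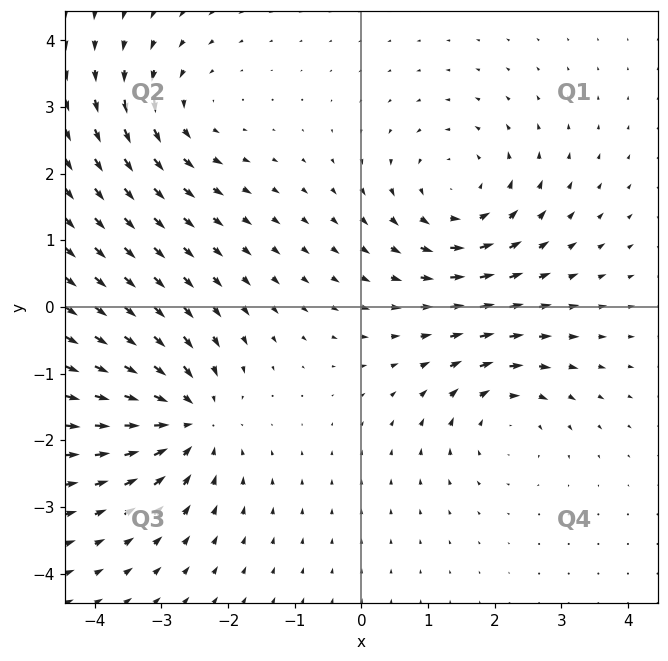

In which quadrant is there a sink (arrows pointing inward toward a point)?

Q3

The sink sits at approximately (-2.6, -1.7), which lies in quadrant Q3. The divergence there is about -5, negative as expected for a sink.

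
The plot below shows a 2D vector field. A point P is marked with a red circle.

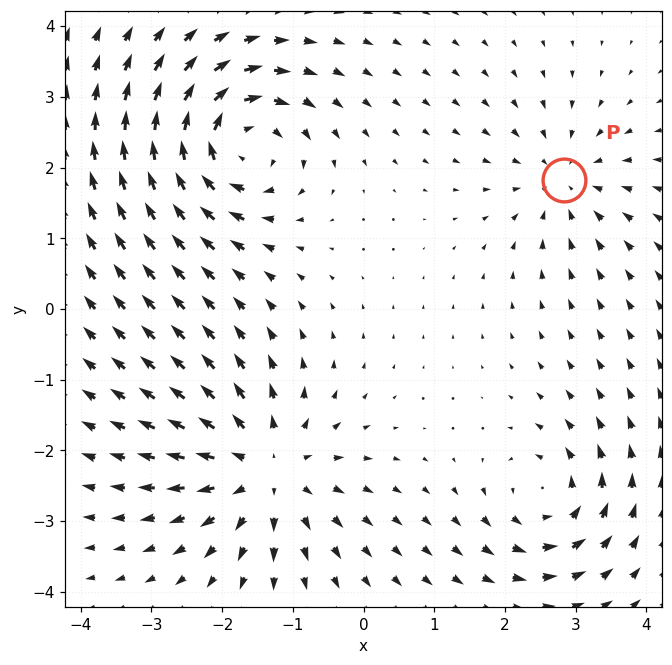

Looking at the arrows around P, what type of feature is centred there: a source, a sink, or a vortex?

At P (2.8, 1.8) the arrows converge inward. Divergence about -4, curl ≈0 — negative divergence with near-zero curl is a sink.

sink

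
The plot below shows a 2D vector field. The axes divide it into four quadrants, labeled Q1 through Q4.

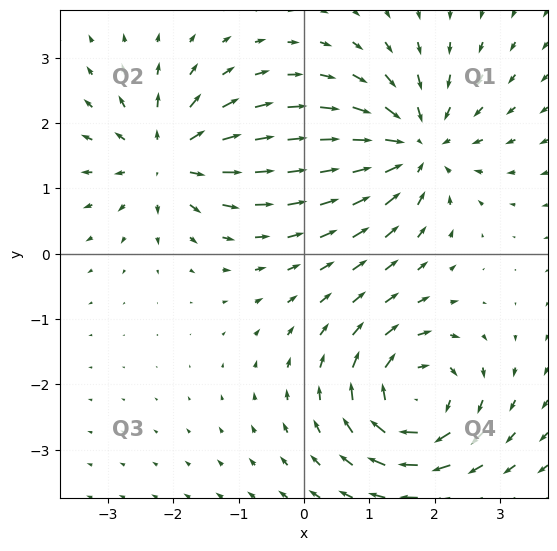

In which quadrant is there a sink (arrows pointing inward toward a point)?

The sink sits at approximately (1.7, 1.6), which lies in quadrant Q1. The divergence there is about -6, negative as expected for a sink.

Q1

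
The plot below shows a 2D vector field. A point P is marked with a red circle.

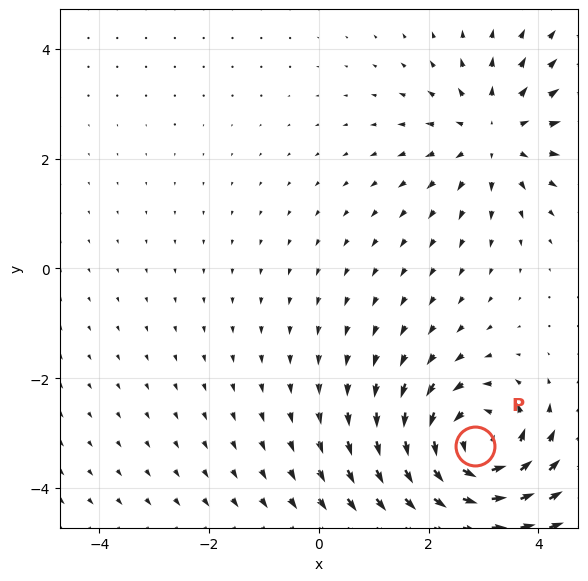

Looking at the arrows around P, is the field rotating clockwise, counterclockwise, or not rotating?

Near P at (2.8, -3.2) the arrows circulate counterclockwise. The curl (z-component) there is about +5; positive curl means counterclockwise rotation.

counterclockwise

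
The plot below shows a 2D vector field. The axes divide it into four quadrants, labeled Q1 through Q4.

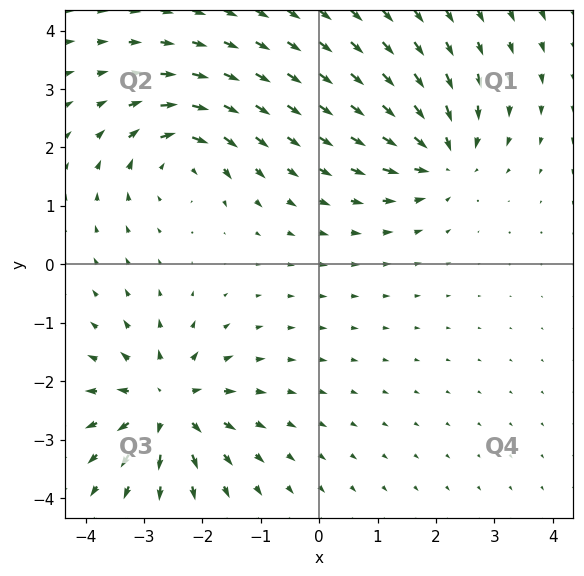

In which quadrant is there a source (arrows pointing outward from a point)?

Q3

The source sits at approximately (-2.6, -2.4), which lies in quadrant Q3. The divergence there is about +4, positive as expected for a source.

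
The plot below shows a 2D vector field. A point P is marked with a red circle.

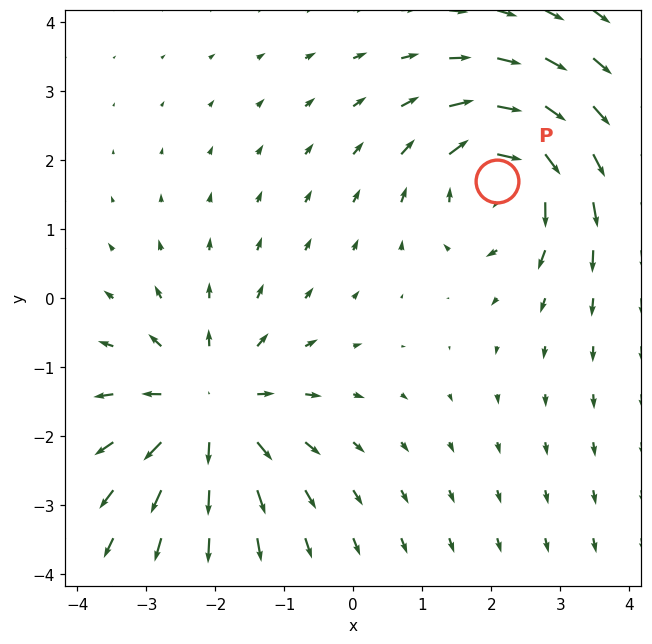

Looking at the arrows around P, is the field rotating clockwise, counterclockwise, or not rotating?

clockwise

Near P at (2.1, 1.7) the arrows circulate clockwise. The curl (z-component) there is about -5; negative curl means clockwise rotation.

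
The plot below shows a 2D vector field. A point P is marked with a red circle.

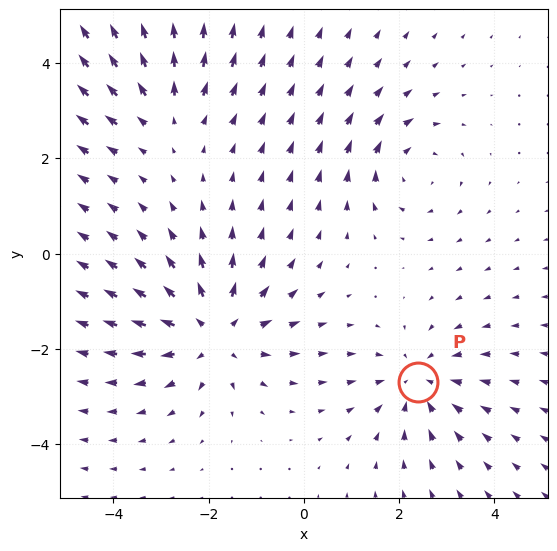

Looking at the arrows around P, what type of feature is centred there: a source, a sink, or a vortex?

At P (2.4, -2.7) the arrows converge inward. Divergence about -3, curl ≈0 — negative divergence with near-zero curl is a sink.

sink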